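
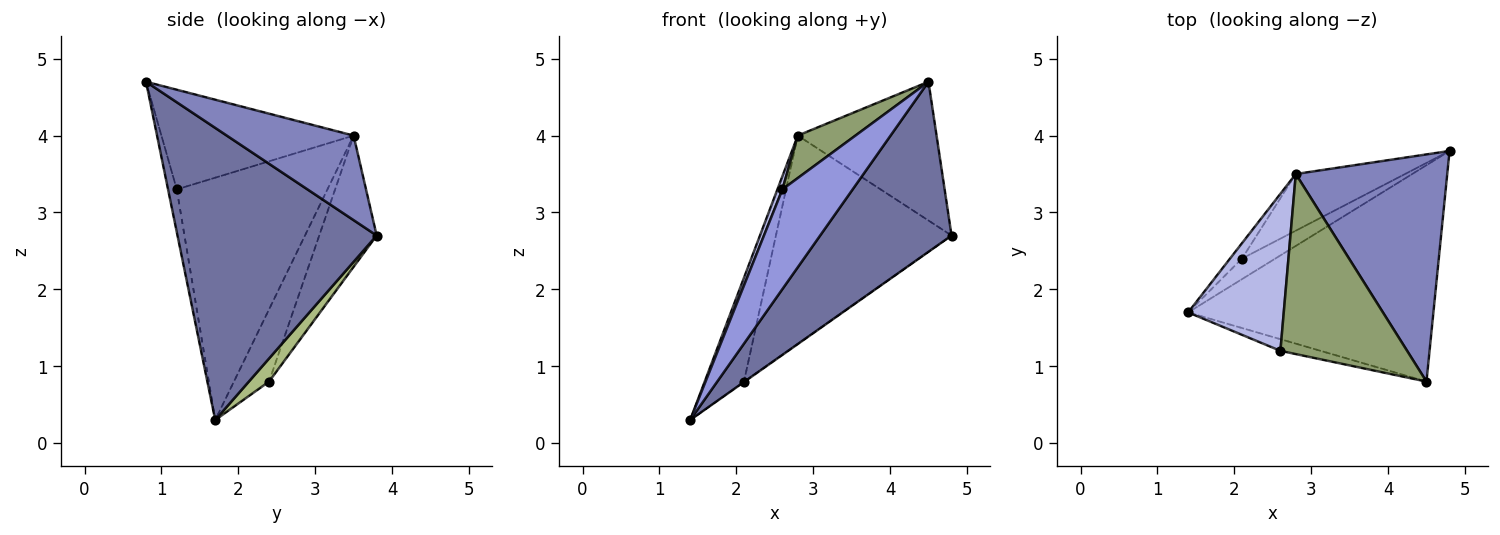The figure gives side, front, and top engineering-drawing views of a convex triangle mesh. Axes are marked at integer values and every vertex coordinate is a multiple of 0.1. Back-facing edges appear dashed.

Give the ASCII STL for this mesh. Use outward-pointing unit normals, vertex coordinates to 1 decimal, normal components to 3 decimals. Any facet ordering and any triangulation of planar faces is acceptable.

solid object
 facet normal 0.684 -0.451 -0.574
  outer loop
   vertex 4.5 0.8 4.7
   vertex 1.4 1.7 0.3
   vertex 4.8 3.8 2.7
  endloop
 endfacet
 facet normal 0.430 0.471 0.770
  outer loop
   vertex 2.8 3.5 4.0
   vertex 4.5 0.8 4.7
   vertex 4.8 3.8 2.7
  endloop
 endfacet
 facet normal -0.123 -0.986 -0.115
  outer loop
   vertex 2.6 1.2 3.3
   vertex 1.4 1.7 0.3
   vertex 4.5 0.8 4.7
  endloop
 endfacet
 facet normal -0.930 -0.031 0.367
  outer loop
   vertex 2.6 1.2 3.3
   vertex 2.8 3.5 4.0
   vertex 1.4 1.7 0.3
  endloop
 endfacet
 facet normal -0.608 -0.182 0.773
  outer loop
   vertex 2.6 1.2 3.3
   vertex 4.5 0.8 4.7
   vertex 2.8 3.5 4.0
  endloop
 endfacet
 facet normal 0.569 0.018 -0.822
  outer loop
   vertex 2.1 2.4 0.8
   vertex 4.8 3.8 2.7
   vertex 1.4 1.7 0.3
  endloop
 endfacet
 facet normal -0.663 0.741 -0.110
  outer loop
   vertex 2.1 2.4 0.8
   vertex 1.4 1.7 0.3
   vertex 2.8 3.5 4.0
  endloop
 endfacet
 facet normal -0.301 0.920 -0.251
  outer loop
   vertex 2.1 2.4 0.8
   vertex 2.8 3.5 4.0
   vertex 4.8 3.8 2.7
  endloop
 endfacet
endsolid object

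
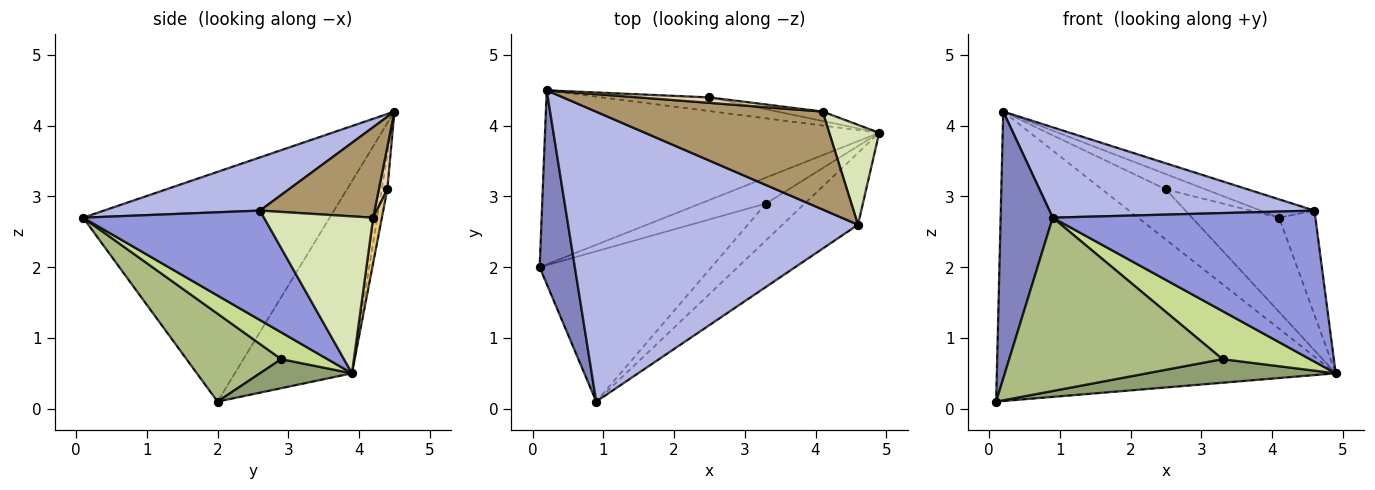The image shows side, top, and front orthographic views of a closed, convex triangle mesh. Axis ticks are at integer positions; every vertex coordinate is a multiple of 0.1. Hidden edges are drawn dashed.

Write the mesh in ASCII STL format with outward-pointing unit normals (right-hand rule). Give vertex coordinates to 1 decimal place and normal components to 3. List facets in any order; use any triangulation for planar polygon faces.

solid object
 facet normal -0.284 0.822 -0.494
  outer loop
   vertex 0.2 4.5 4.2
   vertex 4.9 3.9 0.5
   vertex 0.1 2.0 0.1
  endloop
 endfacet
 facet normal -0.968 -0.204 0.148
  outer loop
   vertex 0.9 0.1 2.7
   vertex 0.2 4.5 4.2
   vertex 0.1 2.0 0.1
  endloop
 endfacet
 facet normal 0.528 -0.767 -0.365
  outer loop
   vertex 4.6 2.6 2.8
   vertex 0.9 0.1 2.7
   vertex 4.9 3.9 0.5
  endloop
 endfacet
 facet normal 0.173 -0.293 0.940
  outer loop
   vertex 4.6 2.6 2.8
   vertex 0.2 4.5 4.2
   vertex 0.9 0.1 2.7
  endloop
 endfacet
 facet normal 0.312 -0.639 -0.703
  outer loop
   vertex 3.3 2.9 0.7
   vertex 0.1 2.0 0.1
   vertex 4.9 3.9 0.5
  endloop
 endfacet
 facet normal 0.318 -0.716 -0.621
  outer loop
   vertex 3.3 2.9 0.7
   vertex 0.9 0.1 2.7
   vertex 0.1 2.0 0.1
  endloop
 endfacet
 facet normal 0.388 -0.732 -0.560
  outer loop
   vertex 3.3 2.9 0.7
   vertex 4.9 3.9 0.5
   vertex 0.9 0.1 2.7
  endloop
 endfacet
 facet normal 0.908 0.302 0.289
  outer loop
   vertex 4.1 4.2 2.7
   vertex 4.6 2.6 2.8
   vertex 4.9 3.9 0.5
  endloop
 endfacet
 facet normal 0.365 0.171 0.915
  outer loop
   vertex 4.1 4.2 2.7
   vertex 0.2 4.5 4.2
   vertex 4.6 2.6 2.8
  endloop
 endfacet
 facet normal -0.083 0.961 -0.262
  outer loop
   vertex 2.5 4.4 3.1
   vertex 4.9 3.9 0.5
   vertex 0.2 4.5 4.2
  endloop
 endfacet
 facet normal 0.099 0.990 -0.099
  outer loop
   vertex 2.5 4.4 3.1
   vertex 4.1 4.2 2.7
   vertex 4.9 3.9 0.5
  endloop
 endfacet
 facet normal 0.198 0.923 0.330
  outer loop
   vertex 2.5 4.4 3.1
   vertex 0.2 4.5 4.2
   vertex 4.1 4.2 2.7
  endloop
 endfacet
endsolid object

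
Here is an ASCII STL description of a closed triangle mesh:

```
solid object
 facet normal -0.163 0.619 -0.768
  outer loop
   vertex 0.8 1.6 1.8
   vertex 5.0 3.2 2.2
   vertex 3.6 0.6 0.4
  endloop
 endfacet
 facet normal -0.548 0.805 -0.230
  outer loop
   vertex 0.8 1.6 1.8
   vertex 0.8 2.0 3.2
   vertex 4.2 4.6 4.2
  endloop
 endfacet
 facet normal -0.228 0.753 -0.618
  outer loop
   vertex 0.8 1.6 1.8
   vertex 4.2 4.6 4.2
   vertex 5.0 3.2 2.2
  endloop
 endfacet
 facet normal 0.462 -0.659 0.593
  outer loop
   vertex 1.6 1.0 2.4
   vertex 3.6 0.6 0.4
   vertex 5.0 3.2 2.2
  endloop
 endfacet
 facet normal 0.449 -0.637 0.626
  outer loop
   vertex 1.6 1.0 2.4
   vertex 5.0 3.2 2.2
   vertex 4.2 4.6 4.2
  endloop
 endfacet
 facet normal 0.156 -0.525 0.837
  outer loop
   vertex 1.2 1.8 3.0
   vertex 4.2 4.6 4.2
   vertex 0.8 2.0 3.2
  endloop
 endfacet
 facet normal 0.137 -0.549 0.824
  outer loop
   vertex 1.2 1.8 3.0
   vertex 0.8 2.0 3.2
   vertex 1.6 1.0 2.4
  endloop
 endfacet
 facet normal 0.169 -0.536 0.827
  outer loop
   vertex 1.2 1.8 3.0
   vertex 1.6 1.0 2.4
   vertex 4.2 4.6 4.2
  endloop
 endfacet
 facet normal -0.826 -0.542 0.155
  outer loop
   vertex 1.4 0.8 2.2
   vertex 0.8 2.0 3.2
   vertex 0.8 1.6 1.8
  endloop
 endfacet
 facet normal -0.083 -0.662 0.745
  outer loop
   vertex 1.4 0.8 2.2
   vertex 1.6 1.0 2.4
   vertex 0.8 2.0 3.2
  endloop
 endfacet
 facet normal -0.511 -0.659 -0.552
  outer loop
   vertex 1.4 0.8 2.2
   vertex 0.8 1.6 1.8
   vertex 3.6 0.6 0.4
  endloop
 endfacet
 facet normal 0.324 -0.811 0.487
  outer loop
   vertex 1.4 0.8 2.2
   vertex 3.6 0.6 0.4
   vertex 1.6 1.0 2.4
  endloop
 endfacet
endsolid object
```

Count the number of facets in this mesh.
12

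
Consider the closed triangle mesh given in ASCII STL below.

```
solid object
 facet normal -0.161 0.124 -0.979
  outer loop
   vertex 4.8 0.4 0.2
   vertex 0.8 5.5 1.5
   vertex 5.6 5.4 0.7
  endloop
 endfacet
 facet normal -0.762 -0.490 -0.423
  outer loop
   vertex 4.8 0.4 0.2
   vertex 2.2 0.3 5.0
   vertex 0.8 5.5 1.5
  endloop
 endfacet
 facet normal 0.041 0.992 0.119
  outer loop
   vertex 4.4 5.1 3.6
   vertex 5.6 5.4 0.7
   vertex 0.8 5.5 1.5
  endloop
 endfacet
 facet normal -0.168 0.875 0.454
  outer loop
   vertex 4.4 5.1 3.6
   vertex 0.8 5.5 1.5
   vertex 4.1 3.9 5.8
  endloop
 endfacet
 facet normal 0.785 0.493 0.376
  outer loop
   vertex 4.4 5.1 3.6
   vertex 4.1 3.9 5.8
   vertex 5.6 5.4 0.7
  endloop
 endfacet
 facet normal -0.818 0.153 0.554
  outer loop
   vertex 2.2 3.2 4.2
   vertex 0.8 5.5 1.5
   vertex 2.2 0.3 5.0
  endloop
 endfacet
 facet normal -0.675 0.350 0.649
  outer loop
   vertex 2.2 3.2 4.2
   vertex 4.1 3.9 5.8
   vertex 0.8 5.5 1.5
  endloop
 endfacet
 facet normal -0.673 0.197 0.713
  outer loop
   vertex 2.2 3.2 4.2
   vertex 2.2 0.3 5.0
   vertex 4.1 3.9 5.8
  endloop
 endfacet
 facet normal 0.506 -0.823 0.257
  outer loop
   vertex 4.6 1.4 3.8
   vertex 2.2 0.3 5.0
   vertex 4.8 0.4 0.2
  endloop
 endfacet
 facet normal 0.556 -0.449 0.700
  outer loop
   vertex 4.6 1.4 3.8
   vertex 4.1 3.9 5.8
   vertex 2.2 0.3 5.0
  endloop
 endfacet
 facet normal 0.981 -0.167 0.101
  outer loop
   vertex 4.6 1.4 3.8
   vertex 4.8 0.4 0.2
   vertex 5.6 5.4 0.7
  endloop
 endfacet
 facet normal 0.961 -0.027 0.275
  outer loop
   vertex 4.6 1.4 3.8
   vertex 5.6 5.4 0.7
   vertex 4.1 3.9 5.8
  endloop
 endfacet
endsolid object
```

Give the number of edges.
18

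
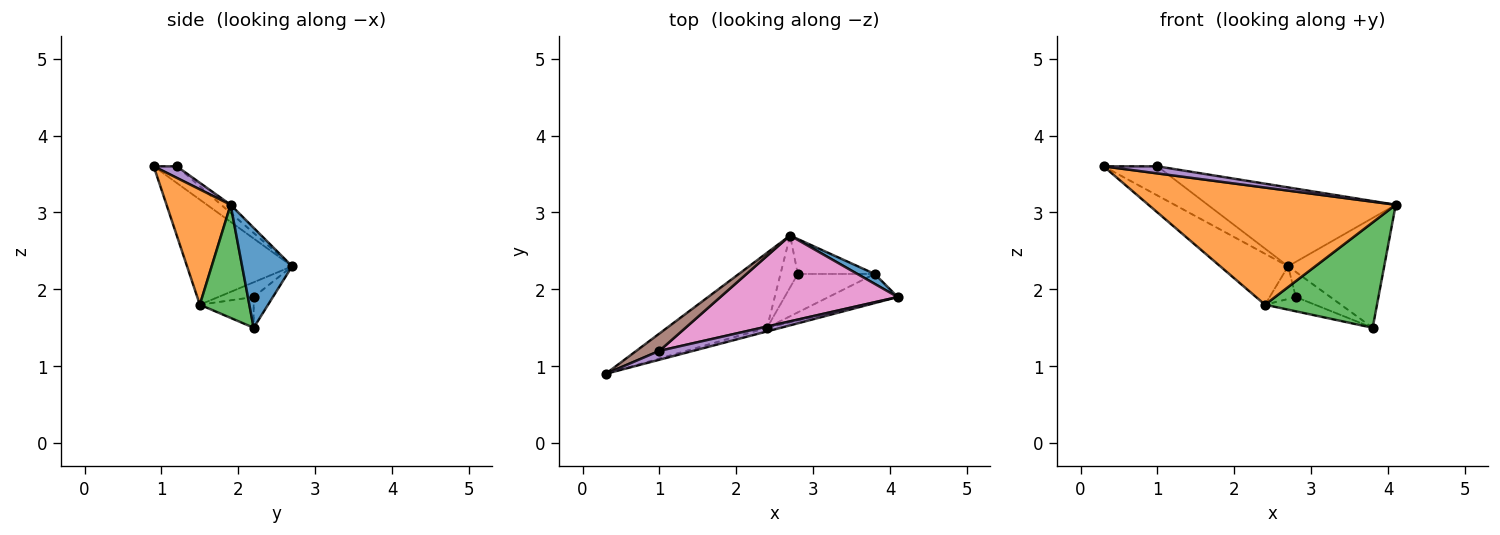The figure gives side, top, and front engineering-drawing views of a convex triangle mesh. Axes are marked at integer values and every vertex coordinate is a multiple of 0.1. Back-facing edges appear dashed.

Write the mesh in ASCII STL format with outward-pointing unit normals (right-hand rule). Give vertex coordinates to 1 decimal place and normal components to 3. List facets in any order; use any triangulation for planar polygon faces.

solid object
 facet normal 0.460 0.884 0.080
  outer loop
   vertex 3.8 2.2 1.5
   vertex 2.7 2.7 2.3
   vertex 4.1 1.9 3.1
  endloop
 endfacet
 facet normal 0.251 -0.968 -0.030
  outer loop
   vertex 2.4 1.5 1.8
   vertex 4.1 1.9 3.1
   vertex 0.3 0.9 3.6
  endloop
 endfacet
 facet normal 0.392 -0.888 -0.240
  outer loop
   vertex 2.4 1.5 1.8
   vertex 3.8 2.2 1.5
   vertex 4.1 1.9 3.1
  endloop
 endfacet
 facet normal -0.656 0.424 -0.624
  outer loop
   vertex 2.4 1.5 1.8
   vertex 0.3 0.9 3.6
   vertex 2.7 2.7 2.3
  endloop
 endfacet
 facet normal 0.258 -0.601 0.756
  outer loop
   vertex 1.0 1.2 3.6
   vertex 0.3 0.9 3.6
   vertex 4.1 1.9 3.1
  endloop
 endfacet
 facet normal -0.346 0.807 0.479
  outer loop
   vertex 1.0 1.2 3.6
   vertex 2.7 2.7 2.3
   vertex 0.3 0.9 3.6
  endloop
 endfacet
 facet normal -0.034 0.676 0.736
  outer loop
   vertex 1.0 1.2 3.6
   vertex 4.1 1.9 3.1
   vertex 2.7 2.7 2.3
  endloop
 endfacet
 facet normal -0.309 0.556 -0.772
  outer loop
   vertex 2.8 2.2 1.9
   vertex 2.7 2.7 2.3
   vertex 3.8 2.2 1.5
  endloop
 endfacet
 facet normal -0.585 0.432 -0.686
  outer loop
   vertex 2.8 2.2 1.9
   vertex 2.4 1.5 1.8
   vertex 2.7 2.7 2.3
  endloop
 endfacet
 facet normal -0.351 0.326 -0.878
  outer loop
   vertex 2.8 2.2 1.9
   vertex 3.8 2.2 1.5
   vertex 2.4 1.5 1.8
  endloop
 endfacet
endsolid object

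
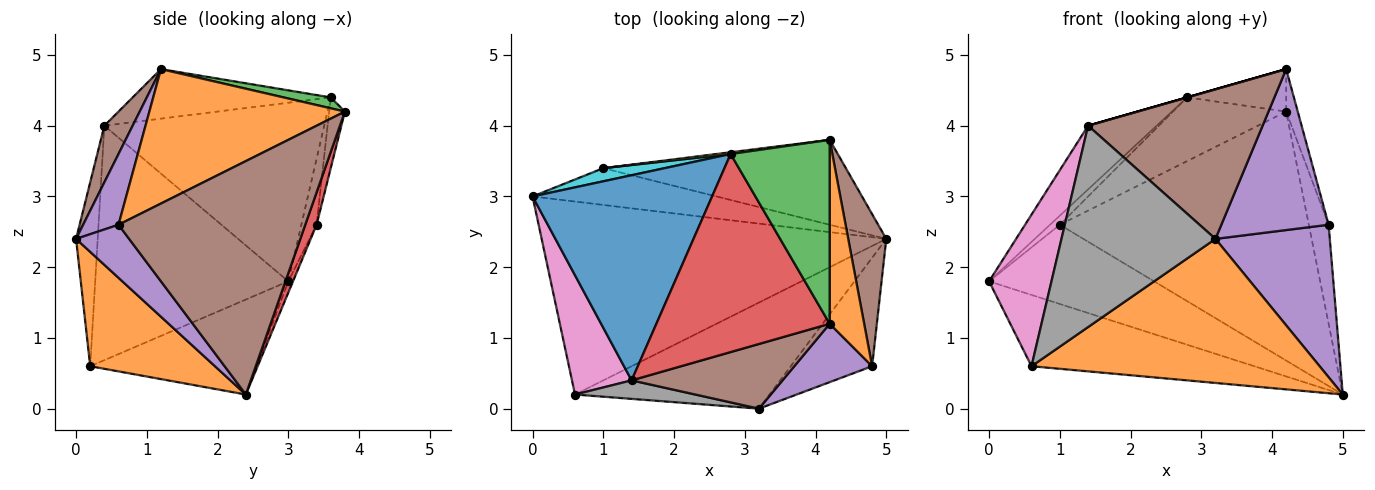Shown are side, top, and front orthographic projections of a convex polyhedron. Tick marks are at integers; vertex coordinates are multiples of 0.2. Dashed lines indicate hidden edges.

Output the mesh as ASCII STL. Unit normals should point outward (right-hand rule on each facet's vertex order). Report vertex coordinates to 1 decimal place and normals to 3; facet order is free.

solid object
 facet normal -0.250 0.336 -0.908
  outer loop
   vertex 0.6 0.2 0.6
   vertex 0.0 3.0 1.8
   vertex 5.0 2.4 0.2
  endloop
 endfacet
 facet normal 0.329 -0.760 -0.560
  outer loop
   vertex 0.6 0.2 0.6
   vertex 5.0 2.4 0.2
   vertex 3.2 0.0 2.4
  endloop
 endfacet
 facet normal -0.026 0.907 -0.421
  outer loop
   vertex 1.0 3.4 2.6
   vertex 5.0 2.4 0.2
   vertex 0.0 3.0 1.8
  endloop
 endfacet
 facet normal 0.043 0.946 -0.322
  outer loop
   vertex 1.0 3.4 2.6
   vertex 4.2 3.8 4.2
   vertex 5.0 2.4 0.2
  endloop
 endfacet
 facet normal 0.354 -0.762 -0.542
  outer loop
   vertex 4.8 0.6 2.6
   vertex 3.2 0.0 2.4
   vertex 5.0 2.4 0.2
  endloop
 endfacet
 facet normal 0.982 0.104 0.160
  outer loop
   vertex 4.8 0.6 2.6
   vertex 5.0 2.4 0.2
   vertex 4.2 3.8 4.2
  endloop
 endfacet
 facet normal -0.925 -0.299 0.235
  outer loop
   vertex 1.4 0.4 4.0
   vertex 0.0 3.0 1.8
   vertex 0.6 0.2 0.6
  endloop
 endfacet
 facet normal -0.139 -0.986 0.091
  outer loop
   vertex 1.4 0.4 4.0
   vertex 0.6 0.2 0.6
   vertex 3.2 0.0 2.4
  endloop
 endfacet
 facet normal -0.138 0.990 0.028
  outer loop
   vertex 2.8 3.6 4.4
   vertex 4.2 3.8 4.2
   vertex 1.0 3.4 2.6
  endloop
 endfacet
 facet normal -0.663 0.426 0.616
  outer loop
   vertex 2.8 3.6 4.4
   vertex 1.0 3.4 2.6
   vertex 0.0 3.0 1.8
  endloop
 endfacet
 facet normal -0.689 0.215 0.692
  outer loop
   vertex 2.8 3.6 4.4
   vertex 0.0 3.0 1.8
   vertex 1.4 0.4 4.0
  endloop
 endfacet
 facet normal 0.967 0.057 0.248
  outer loop
   vertex 4.2 1.2 4.8
   vertex 4.8 0.6 2.6
   vertex 4.2 3.8 4.2
  endloop
 endfacet
 facet normal 0.106 0.224 0.969
  outer loop
   vertex 4.2 1.2 4.8
   vertex 4.2 3.8 4.2
   vertex 2.8 3.6 4.4
  endloop
 endfacet
 facet normal -0.275 0.000 0.962
  outer loop
   vertex 4.2 1.2 4.8
   vertex 2.8 3.6 4.4
   vertex 1.4 0.4 4.0
  endloop
 endfacet
 facet normal 0.296 -0.898 0.326
  outer loop
   vertex 4.2 1.2 4.8
   vertex 3.2 0.0 2.4
   vertex 4.8 0.6 2.6
  endloop
 endfacet
 facet normal 0.147 -0.908 0.393
  outer loop
   vertex 4.2 1.2 4.8
   vertex 1.4 0.4 4.0
   vertex 3.2 0.0 2.4
  endloop
 endfacet
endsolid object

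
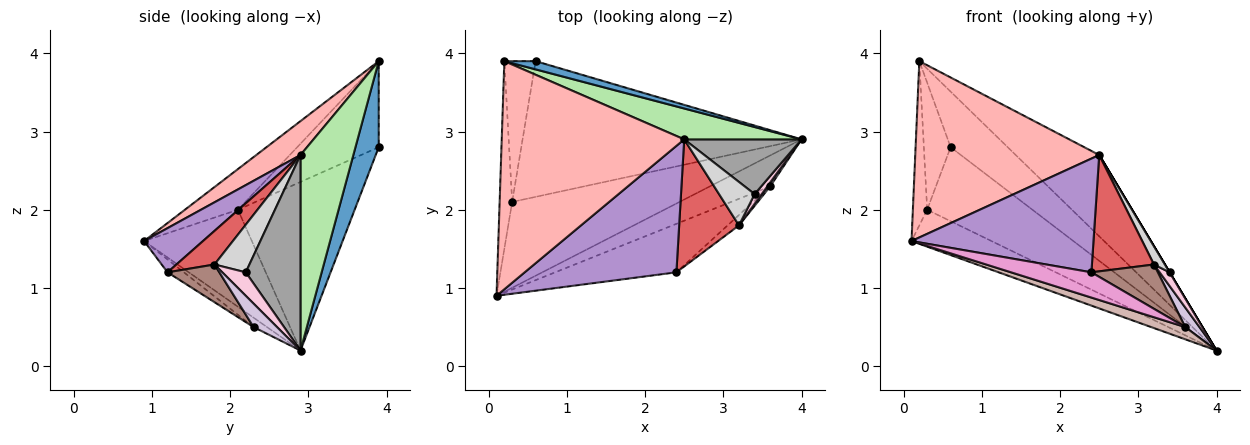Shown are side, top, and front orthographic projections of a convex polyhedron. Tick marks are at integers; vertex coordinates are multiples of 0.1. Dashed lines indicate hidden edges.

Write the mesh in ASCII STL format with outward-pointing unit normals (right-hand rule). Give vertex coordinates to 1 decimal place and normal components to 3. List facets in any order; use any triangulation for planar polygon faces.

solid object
 facet normal 0.374 0.917 0.136
  outer loop
   vertex 0.6 3.9 2.8
   vertex 0.2 3.9 3.9
   vertex 4.0 2.9 0.2
  endloop
 endfacet
 facet normal -0.470 0.349 -0.811
  outer loop
   vertex 0.3 2.1 2.0
   vertex 4.0 2.9 0.2
   vertex 0.1 0.9 1.6
  endloop
 endfacet
 facet normal -0.469 0.423 -0.776
  outer loop
   vertex 0.3 2.1 2.0
   vertex 0.6 3.9 2.8
   vertex 4.0 2.9 0.2
  endloop
 endfacet
 facet normal -0.926 0.249 -0.285
  outer loop
   vertex 0.3 2.1 2.0
   vertex 0.1 0.9 1.6
   vertex 0.2 3.9 3.9
  endloop
 endfacet
 facet normal -0.898 0.295 -0.327
  outer loop
   vertex 0.3 2.1 2.0
   vertex 0.2 3.9 3.9
   vertex 0.6 3.9 2.8
  endloop
 endfacet
 facet normal 0.509 0.805 0.306
  outer loop
   vertex 2.5 2.9 2.7
   vertex 4.0 2.9 0.2
   vertex 0.2 3.9 3.9
  endloop
 endfacet
 facet normal 0.383 -0.624 0.681
  outer loop
   vertex 2.5 2.9 2.7
   vertex 2.4 1.2 1.2
   vertex 3.2 1.8 1.3
  endloop
 endfacet
 facet normal 0.145 -0.605 0.783
  outer loop
   vertex 2.5 2.9 2.7
   vertex 0.2 3.9 3.9
   vertex 0.1 0.9 1.6
  endloop
 endfacet
 facet normal 0.212 -0.654 0.727
  outer loop
   vertex 2.5 2.9 2.7
   vertex 0.1 0.9 1.6
   vertex 2.4 1.2 1.2
  endloop
 endfacet
 facet normal 0.851 -0.516 0.103
  outer loop
   vertex 3.6 2.3 0.5
   vertex 4.0 2.9 0.2
   vertex 3.2 1.8 1.3
  endloop
 endfacet
 facet normal 0.604 -0.775 -0.182
  outer loop
   vertex 3.6 2.3 0.5
   vertex 3.2 1.8 1.3
   vertex 2.4 1.2 1.2
  endloop
 endfacet
 facet normal -0.143 -0.364 -0.920
  outer loop
   vertex 3.6 2.3 0.5
   vertex 0.1 0.9 1.6
   vertex 4.0 2.9 0.2
  endloop
 endfacet
 facet normal -0.094 -0.460 -0.883
  outer loop
   vertex 3.6 2.3 0.5
   vertex 2.4 1.2 1.2
   vertex 0.1 0.9 1.6
  endloop
 endfacet
 facet normal 0.887 -0.376 0.269
  outer loop
   vertex 3.4 2.2 1.2
   vertex 3.2 1.8 1.3
   vertex 4.0 2.9 0.2
  endloop
 endfacet
 facet normal 0.857 0.000 0.514
  outer loop
   vertex 3.4 2.2 1.2
   vertex 4.0 2.9 0.2
   vertex 2.5 2.9 2.7
  endloop
 endfacet
 facet normal 0.777 -0.244 0.580
  outer loop
   vertex 3.4 2.2 1.2
   vertex 2.5 2.9 2.7
   vertex 3.2 1.8 1.3
  endloop
 endfacet
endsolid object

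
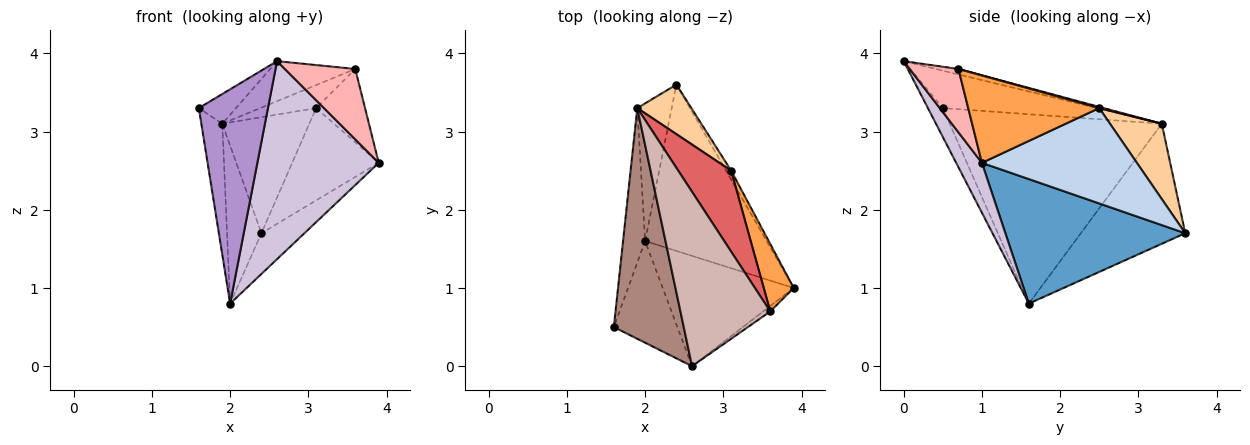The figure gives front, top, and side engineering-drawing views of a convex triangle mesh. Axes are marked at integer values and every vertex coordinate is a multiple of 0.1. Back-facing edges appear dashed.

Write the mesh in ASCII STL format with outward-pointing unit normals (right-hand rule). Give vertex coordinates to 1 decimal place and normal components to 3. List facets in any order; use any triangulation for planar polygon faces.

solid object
 facet normal 0.705 0.169 -0.688
  outer loop
   vertex 2.0 1.6 0.8
   vertex 2.4 3.6 1.7
   vertex 3.9 1.0 2.6
  endloop
 endfacet
 facet normal 0.872 0.487 -0.047
  outer loop
   vertex 3.1 2.5 3.3
   vertex 3.9 1.0 2.6
   vertex 2.4 3.6 1.7
  endloop
 endfacet
 facet normal 0.892 0.333 0.306
  outer loop
   vertex 3.6 0.7 3.8
   vertex 3.9 1.0 2.6
   vertex 3.1 2.5 3.3
  endloop
 endfacet
 facet normal 0.480 0.807 0.344
  outer loop
   vertex 1.9 3.3 3.1
   vertex 3.1 2.5 3.3
   vertex 2.4 3.6 1.7
  endloop
 endfacet
 facet normal -0.989 0.098 -0.115
  outer loop
   vertex 1.9 3.3 3.1
   vertex 2.0 1.6 0.8
   vertex 1.6 0.5 3.3
  endloop
 endfacet
 facet normal -0.917 0.302 -0.263
  outer loop
   vertex 1.9 3.3 3.1
   vertex 2.4 3.6 1.7
   vertex 2.0 1.6 0.8
  endloop
 endfacet
 facet normal 0.022 0.273 0.962
  outer loop
   vertex 1.9 3.3 3.1
   vertex 3.6 0.7 3.8
   vertex 3.1 2.5 3.3
  endloop
 endfacet
 facet normal 0.568 -0.821 -0.063
  outer loop
   vertex 2.6 0.0 3.9
   vertex 3.9 1.0 2.6
   vertex 3.6 0.7 3.8
  endloop
 endfacet
 facet normal -0.191 -0.887 -0.421
  outer loop
   vertex 2.6 0.0 3.9
   vertex 1.6 0.5 3.3
   vertex 2.0 1.6 0.8
  endloop
 endfacet
 facet normal 0.182 -0.859 -0.479
  outer loop
   vertex 2.6 0.0 3.9
   vertex 2.0 1.6 0.8
   vertex 3.9 1.0 2.6
  endloop
 endfacet
 facet normal -0.469 0.113 0.876
  outer loop
   vertex 2.6 0.0 3.9
   vertex 1.9 3.3 3.1
   vertex 1.6 0.5 3.3
  endloop
 endfacet
 facet normal -0.059 0.223 0.973
  outer loop
   vertex 2.6 0.0 3.9
   vertex 3.6 0.7 3.8
   vertex 1.9 3.3 3.1
  endloop
 endfacet
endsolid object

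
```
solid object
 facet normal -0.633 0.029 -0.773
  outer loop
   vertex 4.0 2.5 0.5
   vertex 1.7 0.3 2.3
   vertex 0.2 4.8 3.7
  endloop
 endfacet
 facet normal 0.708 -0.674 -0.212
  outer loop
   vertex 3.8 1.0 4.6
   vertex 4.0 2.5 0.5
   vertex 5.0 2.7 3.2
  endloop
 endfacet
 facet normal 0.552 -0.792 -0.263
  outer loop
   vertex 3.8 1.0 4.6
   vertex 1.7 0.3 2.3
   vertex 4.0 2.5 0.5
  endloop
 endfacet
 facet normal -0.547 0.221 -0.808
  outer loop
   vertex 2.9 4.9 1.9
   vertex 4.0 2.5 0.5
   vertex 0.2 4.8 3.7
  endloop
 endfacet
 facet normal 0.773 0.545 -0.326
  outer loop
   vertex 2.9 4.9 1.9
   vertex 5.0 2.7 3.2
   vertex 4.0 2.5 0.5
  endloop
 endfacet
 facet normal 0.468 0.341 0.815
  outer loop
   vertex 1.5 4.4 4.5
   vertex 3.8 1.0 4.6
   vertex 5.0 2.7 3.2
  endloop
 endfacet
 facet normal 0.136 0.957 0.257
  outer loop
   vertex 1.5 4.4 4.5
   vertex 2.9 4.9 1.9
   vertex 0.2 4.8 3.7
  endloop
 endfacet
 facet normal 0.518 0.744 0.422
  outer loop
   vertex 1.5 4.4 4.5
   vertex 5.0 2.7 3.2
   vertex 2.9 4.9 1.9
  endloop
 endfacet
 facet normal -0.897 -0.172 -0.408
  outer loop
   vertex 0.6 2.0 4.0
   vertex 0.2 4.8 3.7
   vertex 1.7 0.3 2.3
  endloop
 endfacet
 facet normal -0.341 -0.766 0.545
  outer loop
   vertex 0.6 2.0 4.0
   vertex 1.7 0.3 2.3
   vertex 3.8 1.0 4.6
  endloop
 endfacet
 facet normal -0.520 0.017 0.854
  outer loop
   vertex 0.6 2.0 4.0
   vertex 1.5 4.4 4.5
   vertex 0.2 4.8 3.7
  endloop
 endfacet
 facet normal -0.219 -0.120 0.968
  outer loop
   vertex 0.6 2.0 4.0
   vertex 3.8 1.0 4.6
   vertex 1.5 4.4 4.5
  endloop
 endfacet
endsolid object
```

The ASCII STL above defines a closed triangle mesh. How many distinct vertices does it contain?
8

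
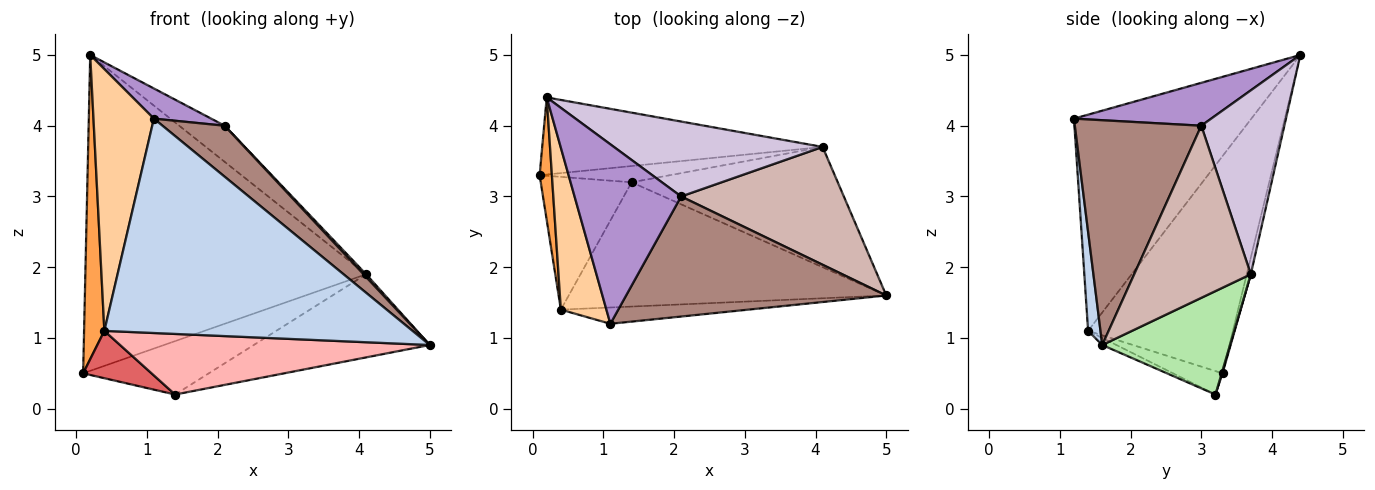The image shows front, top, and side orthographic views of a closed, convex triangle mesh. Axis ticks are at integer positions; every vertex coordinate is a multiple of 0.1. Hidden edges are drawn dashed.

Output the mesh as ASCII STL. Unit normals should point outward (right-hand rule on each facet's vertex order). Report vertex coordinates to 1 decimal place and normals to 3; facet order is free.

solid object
 facet normal -0.014 0.971 -0.237
  outer loop
   vertex 4.1 3.7 1.9
   vertex 0.1 3.3 0.5
   vertex 0.2 4.4 5.0
  endloop
 endfacet
 facet normal 0.040 -0.996 -0.076
  outer loop
   vertex 0.4 1.4 1.1
   vertex 5.0 1.6 0.9
   vertex 1.1 1.2 4.1
  endloop
 endfacet
 facet normal -0.989 -0.138 0.056
  outer loop
   vertex 0.4 1.4 1.1
   vertex 0.2 4.4 5.0
   vertex 0.1 3.3 0.5
  endloop
 endfacet
 facet normal -0.928 -0.316 0.196
  outer loop
   vertex 0.4 1.4 1.1
   vertex 1.1 1.2 4.1
   vertex 0.2 4.4 5.0
  endloop
 endfacet
 facet normal 0.006 0.957 -0.291
  outer loop
   vertex 1.4 3.2 0.2
   vertex 0.1 3.3 0.5
   vertex 4.1 3.7 1.9
  endloop
 endfacet
 facet normal 0.381 0.526 -0.760
  outer loop
   vertex 1.4 3.2 0.2
   vertex 4.1 3.7 1.9
   vertex 5.0 1.6 0.9
  endloop
 endfacet
 facet normal -0.236 -0.326 -0.915
  outer loop
   vertex 1.4 3.2 0.2
   vertex 0.4 1.4 1.1
   vertex 0.1 3.3 0.5
  endloop
 endfacet
 facet normal -0.020 -0.438 -0.899
  outer loop
   vertex 1.4 3.2 0.2
   vertex 5.0 1.6 0.9
   vertex 0.4 1.4 1.1
  endloop
 endfacet
 facet normal 0.369 -0.154 0.917
  outer loop
   vertex 2.1 3.0 4.0
   vertex 0.2 4.4 5.0
   vertex 1.1 1.2 4.1
  endloop
 endfacet
 facet normal 0.622 0.340 0.706
  outer loop
   vertex 2.1 3.0 4.0
   vertex 4.1 3.7 1.9
   vertex 0.2 4.4 5.0
  endloop
 endfacet
 facet normal 0.622 -0.306 0.720
  outer loop
   vertex 2.1 3.0 4.0
   vertex 1.1 1.2 4.1
   vertex 5.0 1.6 0.9
  endloop
 endfacet
 facet normal 0.727 -0.016 0.687
  outer loop
   vertex 2.1 3.0 4.0
   vertex 5.0 1.6 0.9
   vertex 4.1 3.7 1.9
  endloop
 endfacet
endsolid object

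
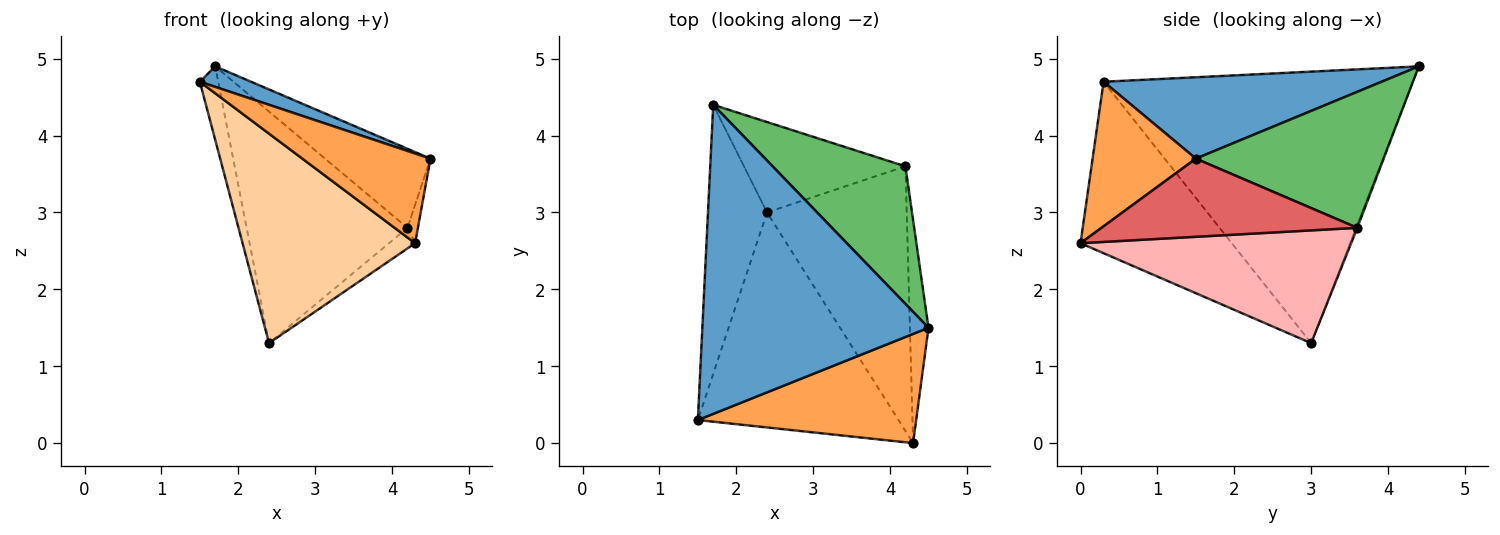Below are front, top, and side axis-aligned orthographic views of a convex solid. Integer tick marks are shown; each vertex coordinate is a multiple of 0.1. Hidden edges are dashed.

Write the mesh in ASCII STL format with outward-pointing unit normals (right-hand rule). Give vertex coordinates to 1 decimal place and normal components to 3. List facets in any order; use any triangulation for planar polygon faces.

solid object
 facet normal 0.338 -0.062 0.939
  outer loop
   vertex 1.7 4.4 4.9
   vertex 1.5 0.3 4.7
   vertex 4.5 1.5 3.7
  endloop
 endfacet
 facet normal -0.976 0.058 -0.212
  outer loop
   vertex 2.4 3.0 1.3
   vertex 1.5 0.3 4.7
   vertex 1.7 4.4 4.9
  endloop
 endfacet
 facet normal 0.455 -0.565 0.688
  outer loop
   vertex 4.3 0.0 2.6
   vertex 4.5 1.5 3.7
   vertex 1.5 0.3 4.7
  endloop
 endfacet
 facet normal -0.522 -0.595 -0.611
  outer loop
   vertex 4.3 0.0 2.6
   vertex 1.5 0.3 4.7
   vertex 2.4 3.0 1.3
  endloop
 endfacet
 facet normal 0.664 0.373 0.648
  outer loop
   vertex 4.2 3.6 2.8
   vertex 1.7 4.4 4.9
   vertex 4.5 1.5 3.7
  endloop
 endfacet
 facet normal -0.007 0.931 -0.364
  outer loop
   vertex 4.2 3.6 2.8
   vertex 2.4 3.0 1.3
   vertex 1.7 4.4 4.9
  endloop
 endfacet
 facet normal 0.972 0.040 -0.231
  outer loop
   vertex 4.2 3.6 2.8
   vertex 4.5 1.5 3.7
   vertex 4.3 0.0 2.6
  endloop
 endfacet
 facet normal 0.627 0.061 -0.777
  outer loop
   vertex 4.2 3.6 2.8
   vertex 4.3 0.0 2.6
   vertex 2.4 3.0 1.3
  endloop
 endfacet
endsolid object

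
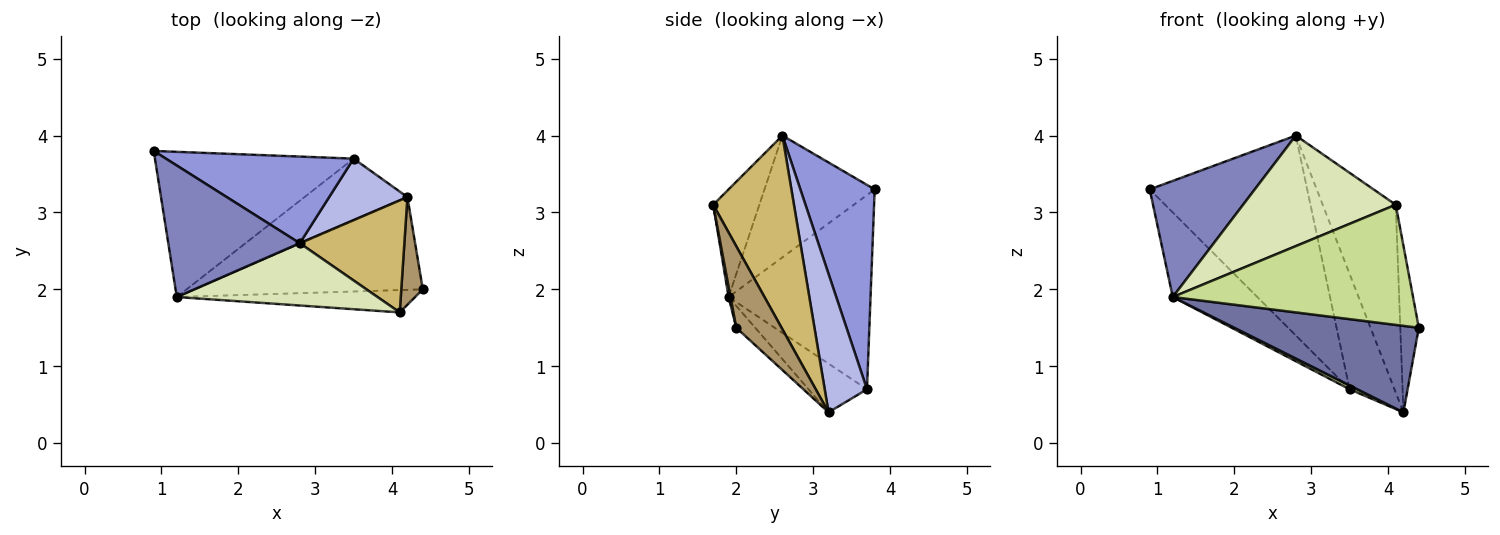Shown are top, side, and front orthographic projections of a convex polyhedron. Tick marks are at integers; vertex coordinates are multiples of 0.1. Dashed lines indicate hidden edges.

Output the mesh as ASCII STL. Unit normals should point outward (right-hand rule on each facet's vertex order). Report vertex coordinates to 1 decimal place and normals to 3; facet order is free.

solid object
 facet normal -0.070 -0.680 -0.730
  outer loop
   vertex 1.2 1.9 1.9
   vertex 4.2 3.2 0.4
   vertex 4.4 2.0 1.5
  endloop
 endfacet
 facet normal -0.570 -0.544 0.616
  outer loop
   vertex 1.2 1.9 1.9
   vertex 2.8 2.6 4.0
   vertex 0.9 3.8 3.3
  endloop
 endfacet
 facet normal 0.397 0.842 0.365
  outer loop
   vertex 3.5 3.7 0.7
   vertex 0.9 3.8 3.3
   vertex 2.8 2.6 4.0
  endloop
 endfacet
 facet normal 0.640 0.678 0.362
  outer loop
   vertex 3.5 3.7 0.7
   vertex 2.8 2.6 4.0
   vertex 4.2 3.2 0.4
  endloop
 endfacet
 facet normal -0.645 0.384 -0.660
  outer loop
   vertex 3.5 3.7 0.7
   vertex 1.2 1.9 1.9
   vertex 0.9 3.8 3.3
  endloop
 endfacet
 facet normal -0.427 -0.056 -0.903
  outer loop
   vertex 3.5 3.7 0.7
   vertex 4.2 3.2 0.4
   vertex 1.2 1.9 1.9
  endloop
 endfacet
 facet normal 0.008 -0.983 -0.183
  outer loop
   vertex 4.1 1.7 3.1
   vertex 1.2 1.9 1.9
   vertex 4.4 2.0 1.5
  endloop
 endfacet
 facet normal -0.255 -0.842 0.475
  outer loop
   vertex 4.1 1.7 3.1
   vertex 2.8 2.6 4.0
   vertex 1.2 1.9 1.9
  endloop
 endfacet
 facet normal 0.899 0.368 0.238
  outer loop
   vertex 4.1 1.7 3.1
   vertex 4.4 2.0 1.5
   vertex 4.2 3.2 0.4
  endloop
 endfacet
 facet normal 0.688 0.623 0.372
  outer loop
   vertex 4.1 1.7 3.1
   vertex 4.2 3.2 0.4
   vertex 2.8 2.6 4.0
  endloop
 endfacet
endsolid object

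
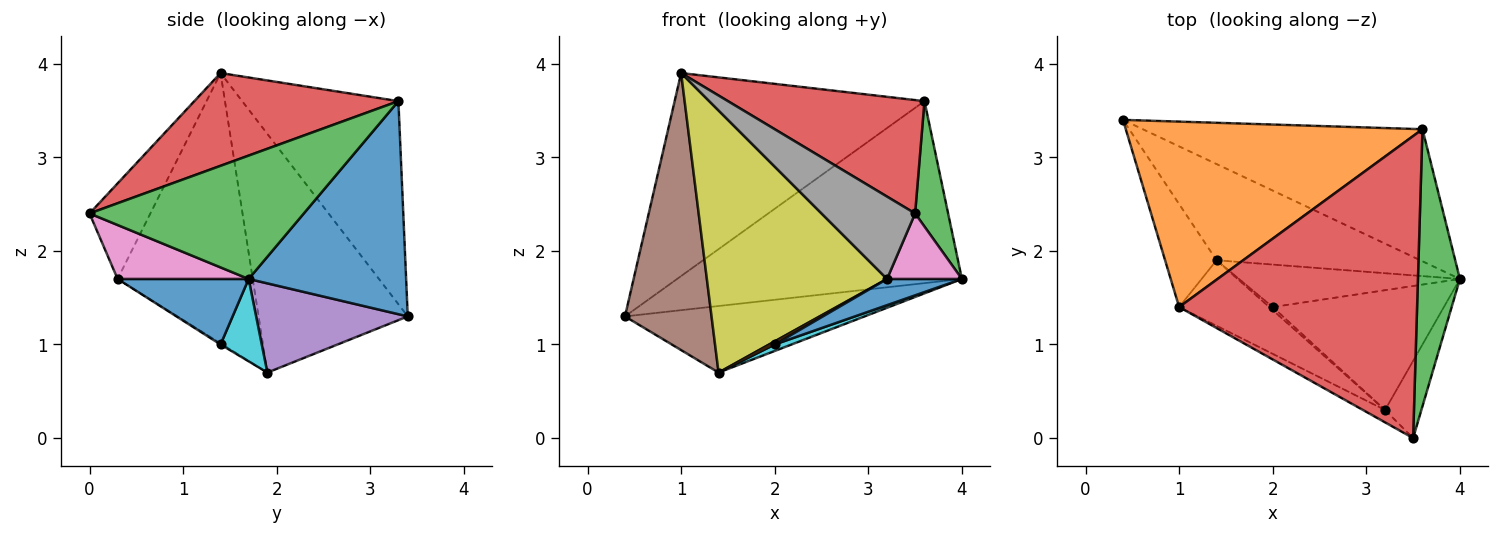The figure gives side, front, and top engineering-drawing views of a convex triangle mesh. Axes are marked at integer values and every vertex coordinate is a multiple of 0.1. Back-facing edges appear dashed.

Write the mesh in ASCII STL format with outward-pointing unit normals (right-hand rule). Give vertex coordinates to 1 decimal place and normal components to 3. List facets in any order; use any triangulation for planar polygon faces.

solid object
 facet normal 0.408 0.739 -0.536
  outer loop
   vertex 3.6 3.3 3.6
   vertex 4.0 1.7 1.7
   vertex 0.4 3.4 1.3
  endloop
 endfacet
 facet normal -0.419 0.670 0.612
  outer loop
   vertex 3.6 3.3 3.6
   vertex 0.4 3.4 1.3
   vertex 1.0 1.4 3.9
  endloop
 endfacet
 facet normal 0.937 -0.144 0.319
  outer loop
   vertex 3.6 3.3 3.6
   vertex 3.5 0.0 2.4
   vertex 4.0 1.7 1.7
  endloop
 endfacet
 facet normal 0.343 -0.330 0.879
  outer loop
   vertex 3.6 3.3 3.6
   vertex 1.0 1.4 3.9
   vertex 3.5 0.0 2.4
  endloop
 endfacet
 facet normal 0.339 0.535 -0.774
  outer loop
   vertex 1.4 1.9 0.7
   vertex 0.4 3.4 1.3
   vertex 4.0 1.7 1.7
  endloop
 endfacet
 facet normal -0.850 -0.493 -0.183
  outer loop
   vertex 1.4 1.9 0.7
   vertex 1.0 1.4 3.9
   vertex 0.4 3.4 1.3
  endloop
 endfacet
 facet normal 0.750 -0.428 -0.505
  outer loop
   vertex 3.2 0.3 1.7
   vertex 4.0 1.7 1.7
   vertex 3.5 0.0 2.4
  endloop
 endfacet
 facet normal -0.541 -0.832 -0.125
  outer loop
   vertex 3.2 0.3 1.7
   vertex 3.5 0.0 2.4
   vertex 1.0 1.4 3.9
  endloop
 endfacet
 facet normal -0.588 -0.784 -0.196
  outer loop
   vertex 3.2 0.3 1.7
   vertex 1.0 1.4 3.9
   vertex 1.4 1.9 0.7
  endloop
 endfacet
 facet normal 0.346 -0.141 -0.928
  outer loop
   vertex 2.0 1.4 1.0
   vertex 1.4 1.9 0.7
   vertex 4.0 1.7 1.7
  endloop
 endfacet
 facet normal 0.350 -0.200 -0.915
  outer loop
   vertex 2.0 1.4 1.0
   vertex 4.0 1.7 1.7
   vertex 3.2 0.3 1.7
  endloop
 endfacet
 facet normal -0.229 -0.688 -0.688
  outer loop
   vertex 2.0 1.4 1.0
   vertex 3.2 0.3 1.7
   vertex 1.4 1.9 0.7
  endloop
 endfacet
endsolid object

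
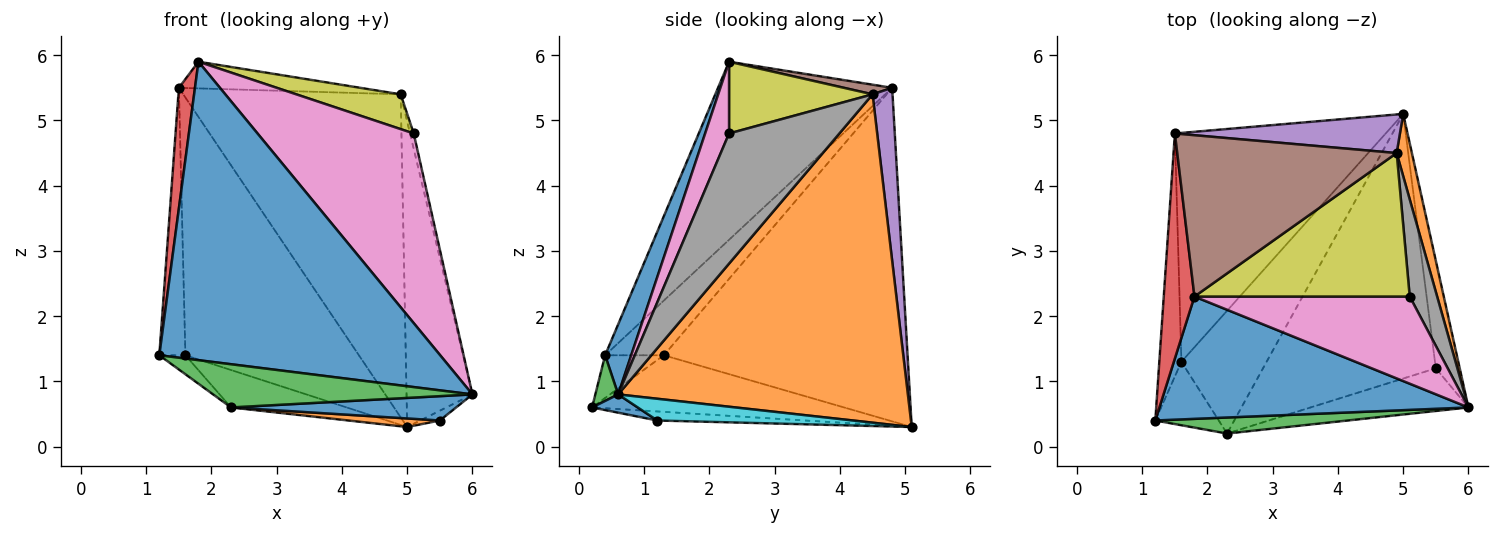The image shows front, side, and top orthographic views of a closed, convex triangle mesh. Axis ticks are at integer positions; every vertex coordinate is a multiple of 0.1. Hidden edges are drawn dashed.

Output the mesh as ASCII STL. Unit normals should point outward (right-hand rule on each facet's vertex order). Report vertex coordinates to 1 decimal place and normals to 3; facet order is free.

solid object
 facet normal 0.086 -0.922 0.378
  outer loop
   vertex 1.8 2.3 5.9
   vertex 1.2 0.4 1.4
   vertex 6.0 0.6 0.8
  endloop
 endfacet
 facet normal 0.974 0.221 0.045
  outer loop
   vertex 4.9 4.5 5.4
   vertex 6.0 0.6 0.8
   vertex 5.0 5.1 0.3
  endloop
 endfacet
 facet normal 0.082 -0.934 0.347
  outer loop
   vertex 2.3 0.2 0.6
   vertex 6.0 0.6 0.8
   vertex 1.2 0.4 1.4
  endloop
 endfacet
 facet normal -0.981 -0.091 0.169
  outer loop
   vertex 1.5 4.8 5.5
   vertex 1.2 0.4 1.4
   vertex 1.8 2.3 5.9
  endloop
 endfacet
 facet normal 0.091 0.989 0.118
  outer loop
   vertex 1.5 4.8 5.5
   vertex 4.9 4.5 5.4
   vertex 5.0 5.1 0.3
  endloop
 endfacet
 facet normal 0.043 0.163 0.986
  outer loop
   vertex 1.5 4.8 5.5
   vertex 1.8 2.3 5.9
   vertex 4.9 4.5 5.4
  endloop
 endfacet
 facet normal 0.138 -0.900 0.414
  outer loop
   vertex 5.1 2.3 4.8
   vertex 1.8 2.3 5.9
   vertex 6.0 0.6 0.8
  endloop
 endfacet
 facet normal 0.978 0.033 0.206
  outer loop
   vertex 5.1 2.3 4.8
   vertex 6.0 0.6 0.8
   vertex 4.9 4.5 5.4
  endloop
 endfacet
 facet normal 0.308 -0.224 0.925
  outer loop
   vertex 5.1 2.3 4.8
   vertex 4.9 4.5 5.4
   vertex 1.8 2.3 5.9
  endloop
 endfacet
 facet normal 0.671 0.067 -0.738
  outer loop
   vertex 5.5 1.2 0.4
   vertex 5.0 5.1 0.3
   vertex 6.0 0.6 0.8
  endloop
 endfacet
 facet normal 0.100 -0.493 -0.864
  outer loop
   vertex 5.5 1.2 0.4
   vertex 6.0 0.6 0.8
   vertex 2.3 0.2 0.6
  endloop
 endfacet
 facet normal -0.052 -0.032 -0.998
  outer loop
   vertex 5.5 1.2 0.4
   vertex 2.3 0.2 0.6
   vertex 5.0 5.1 0.3
  endloop
 endfacet
 facet normal -0.857 0.381 -0.346
  outer loop
   vertex 1.6 1.3 1.4
   vertex 1.2 0.4 1.4
   vertex 1.5 4.8 5.5
  endloop
 endfacet
 facet normal -0.724 0.516 -0.458
  outer loop
   vertex 1.6 1.3 1.4
   vertex 1.5 4.8 5.5
   vertex 5.0 5.1 0.3
  endloop
 endfacet
 facet normal -0.542 0.241 -0.805
  outer loop
   vertex 1.6 1.3 1.4
   vertex 2.3 0.2 0.6
   vertex 1.2 0.4 1.4
  endloop
 endfacet
 facet normal -0.536 0.246 -0.807
  outer loop
   vertex 1.6 1.3 1.4
   vertex 5.0 5.1 0.3
   vertex 2.3 0.2 0.6
  endloop
 endfacet
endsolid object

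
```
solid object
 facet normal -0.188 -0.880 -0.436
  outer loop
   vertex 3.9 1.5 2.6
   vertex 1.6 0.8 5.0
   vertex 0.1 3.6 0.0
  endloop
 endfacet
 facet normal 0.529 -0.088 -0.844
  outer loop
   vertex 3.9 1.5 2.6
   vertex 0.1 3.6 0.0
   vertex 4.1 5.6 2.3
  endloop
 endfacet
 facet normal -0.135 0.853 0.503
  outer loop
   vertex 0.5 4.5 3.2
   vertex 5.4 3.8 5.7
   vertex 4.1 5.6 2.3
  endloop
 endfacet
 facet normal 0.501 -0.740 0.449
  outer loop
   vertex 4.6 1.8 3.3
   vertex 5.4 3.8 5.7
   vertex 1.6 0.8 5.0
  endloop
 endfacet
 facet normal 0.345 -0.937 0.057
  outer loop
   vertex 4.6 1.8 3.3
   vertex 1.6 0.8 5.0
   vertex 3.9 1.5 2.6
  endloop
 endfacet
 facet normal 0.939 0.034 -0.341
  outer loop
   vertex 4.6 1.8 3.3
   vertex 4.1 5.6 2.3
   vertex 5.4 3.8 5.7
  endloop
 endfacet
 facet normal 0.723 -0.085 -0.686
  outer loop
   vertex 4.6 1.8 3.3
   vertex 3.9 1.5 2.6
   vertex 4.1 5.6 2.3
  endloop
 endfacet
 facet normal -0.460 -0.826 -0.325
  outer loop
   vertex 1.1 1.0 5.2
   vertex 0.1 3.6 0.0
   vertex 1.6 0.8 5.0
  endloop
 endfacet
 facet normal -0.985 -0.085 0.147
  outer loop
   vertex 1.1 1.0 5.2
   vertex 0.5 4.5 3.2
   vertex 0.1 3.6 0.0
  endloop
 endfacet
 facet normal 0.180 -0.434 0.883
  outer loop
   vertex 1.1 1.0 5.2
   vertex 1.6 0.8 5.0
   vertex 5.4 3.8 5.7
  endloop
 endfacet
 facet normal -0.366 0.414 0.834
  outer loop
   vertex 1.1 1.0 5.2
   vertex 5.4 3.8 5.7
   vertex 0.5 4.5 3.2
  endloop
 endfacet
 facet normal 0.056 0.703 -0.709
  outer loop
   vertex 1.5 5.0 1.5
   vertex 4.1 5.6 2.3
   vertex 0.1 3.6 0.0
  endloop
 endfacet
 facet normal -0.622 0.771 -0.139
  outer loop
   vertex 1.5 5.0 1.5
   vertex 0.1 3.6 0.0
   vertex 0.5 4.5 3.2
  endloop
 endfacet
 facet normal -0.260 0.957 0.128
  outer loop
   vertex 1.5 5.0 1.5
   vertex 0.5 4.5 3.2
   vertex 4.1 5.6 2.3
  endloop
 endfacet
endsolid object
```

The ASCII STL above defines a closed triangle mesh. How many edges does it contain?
21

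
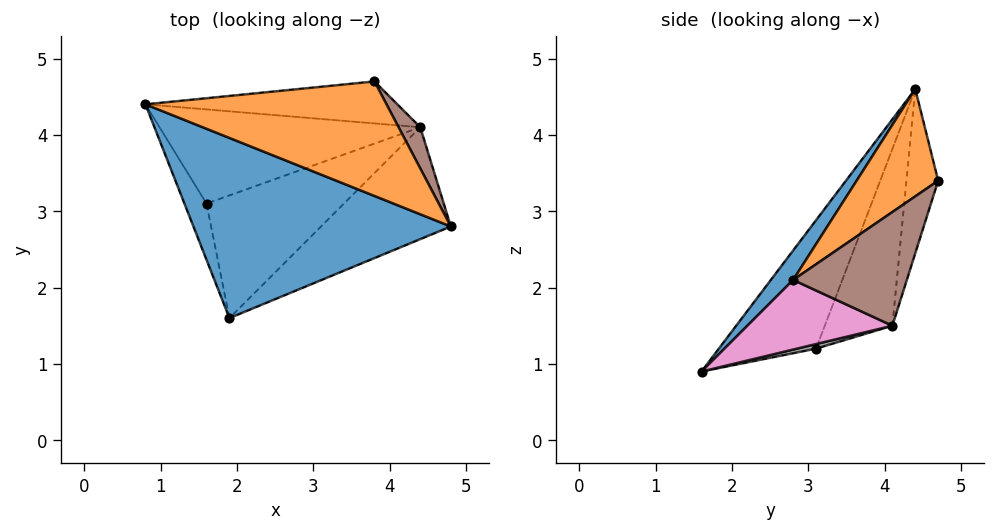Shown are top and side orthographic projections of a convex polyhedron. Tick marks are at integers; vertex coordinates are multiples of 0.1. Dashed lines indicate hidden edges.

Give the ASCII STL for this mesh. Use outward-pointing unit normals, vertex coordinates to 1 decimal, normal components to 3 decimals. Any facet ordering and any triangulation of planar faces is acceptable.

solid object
 facet normal 0.070 -0.785 0.615
  outer loop
   vertex 1.9 1.6 0.9
   vertex 4.8 2.8 2.1
   vertex 0.8 4.4 4.6
  endloop
 endfacet
 facet normal 0.376 -0.380 0.845
  outer loop
   vertex 3.8 4.7 3.4
   vertex 0.8 4.4 4.6
   vertex 4.8 2.8 2.1
  endloop
 endfacet
 facet normal -0.973 -0.161 -0.167
  outer loop
   vertex 1.6 3.1 1.2
   vertex 1.9 1.6 0.9
   vertex 0.8 4.4 4.6
  endloop
 endfacet
 facet normal -0.234 0.903 -0.359
  outer loop
   vertex 4.4 4.1 1.5
   vertex 0.8 4.4 4.6
   vertex 3.8 4.7 3.4
  endloop
 endfacet
 facet normal -0.270 0.876 -0.399
  outer loop
   vertex 4.4 4.1 1.5
   vertex 1.6 3.1 1.2
   vertex 0.8 4.4 4.6
  endloop
 endfacet
 facet normal 0.916 0.362 0.175
  outer loop
   vertex 4.4 4.1 1.5
   vertex 3.8 4.7 3.4
   vertex 4.8 2.8 2.1
  endloop
 endfacet
 facet normal 0.457 -0.253 -0.853
  outer loop
   vertex 4.4 4.1 1.5
   vertex 4.8 2.8 2.1
   vertex 1.9 1.6 0.9
  endloop
 endfacet
 facet normal 0.033 0.202 -0.979
  outer loop
   vertex 4.4 4.1 1.5
   vertex 1.9 1.6 0.9
   vertex 1.6 3.1 1.2
  endloop
 endfacet
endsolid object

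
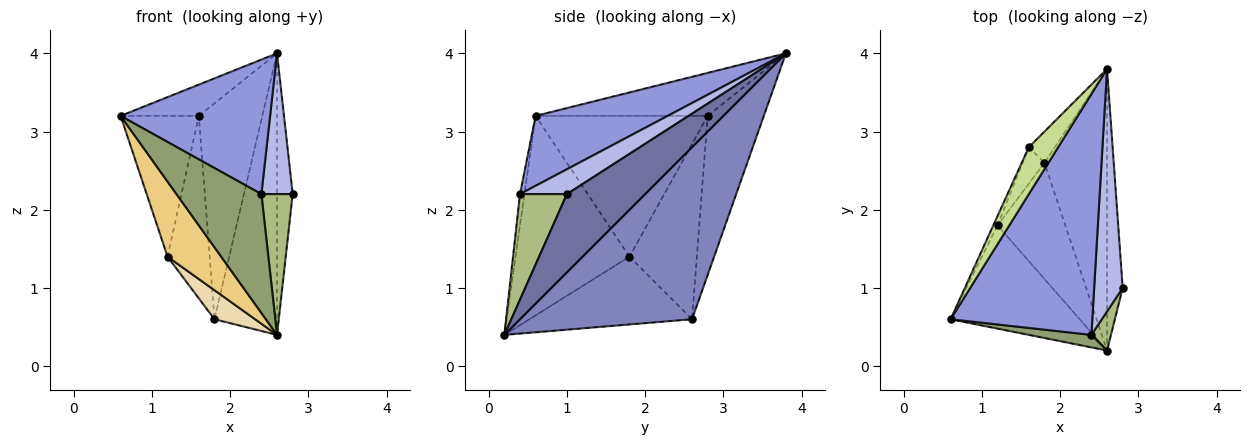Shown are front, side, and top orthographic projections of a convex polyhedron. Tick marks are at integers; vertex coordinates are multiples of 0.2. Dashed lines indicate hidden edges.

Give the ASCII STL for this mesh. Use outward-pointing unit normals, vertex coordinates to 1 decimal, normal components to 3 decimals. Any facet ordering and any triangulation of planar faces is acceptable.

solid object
 facet normal 0.962 0.192 -0.192
  outer loop
   vertex 2.6 0.2 0.4
   vertex 2.6 3.8 4.0
   vertex 2.8 1.0 2.2
  endloop
 endfacet
 facet normal 0.889 0.323 -0.323
  outer loop
   vertex 1.8 2.6 0.6
   vertex 2.6 3.8 4.0
   vertex 2.6 0.2 0.4
  endloop
 endfacet
 facet normal 0.396 -0.448 0.802
  outer loop
   vertex 2.4 0.4 2.2
   vertex 2.6 3.8 4.0
   vertex 0.6 0.6 3.2
  endloop
 endfacet
 facet normal 0.602 -0.401 0.691
  outer loop
   vertex 2.4 0.4 2.2
   vertex 2.8 1.0 2.2
   vertex 2.6 3.8 4.0
  endloop
 endfacet
 facet normal -0.052 -0.993 0.105
  outer loop
   vertex 2.4 0.4 2.2
   vertex 0.6 0.6 3.2
   vertex 2.6 0.2 0.4
  endloop
 endfacet
 facet normal 0.822 -0.548 0.152
  outer loop
   vertex 2.4 0.4 2.2
   vertex 2.6 0.2 0.4
   vertex 2.8 1.0 2.2
  endloop
 endfacet
 facet normal -0.773 0.352 0.527
  outer loop
   vertex 1.6 2.8 3.2
   vertex 0.6 0.6 3.2
   vertex 2.6 3.8 4.0
  endloop
 endfacet
 facet normal -0.658 0.745 -0.108
  outer loop
   vertex 1.6 2.8 3.2
   vertex 2.6 3.8 4.0
   vertex 1.8 2.6 0.6
  endloop
 endfacet
 facet normal -0.910 0.414 -0.028
  outer loop
   vertex 1.2 1.8 1.4
   vertex 0.6 0.6 3.2
   vertex 1.6 2.8 3.2
  endloop
 endfacet
 facet normal -0.843 0.527 -0.105
  outer loop
   vertex 1.2 1.8 1.4
   vertex 1.6 2.8 3.2
   vertex 1.8 2.6 0.6
  endloop
 endfacet
 facet normal -0.781 -0.367 -0.505
  outer loop
   vertex 1.2 1.8 1.4
   vertex 2.6 0.2 0.4
   vertex 0.6 0.6 3.2
  endloop
 endfacet
 facet normal -0.696 -0.174 -0.696
  outer loop
   vertex 1.2 1.8 1.4
   vertex 1.8 2.6 0.6
   vertex 2.6 0.2 0.4
  endloop
 endfacet
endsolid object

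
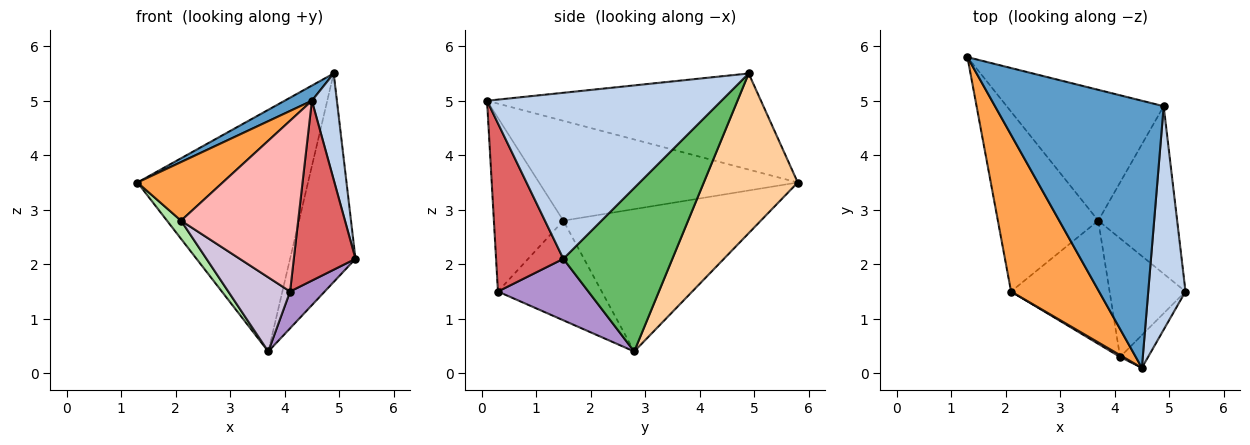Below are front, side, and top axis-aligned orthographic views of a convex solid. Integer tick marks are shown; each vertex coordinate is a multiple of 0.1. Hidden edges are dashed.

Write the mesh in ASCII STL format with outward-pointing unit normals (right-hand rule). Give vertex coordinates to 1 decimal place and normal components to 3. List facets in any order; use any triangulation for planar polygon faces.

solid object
 facet normal -0.494 -0.049 0.868
  outer loop
   vertex 4.5 0.1 5.0
   vertex 4.9 4.9 5.5
   vertex 1.3 5.8 3.5
  endloop
 endfacet
 facet normal 0.970 -0.104 0.218
  outer loop
   vertex 4.5 0.1 5.0
   vertex 5.3 1.5 2.1
   vertex 4.9 4.9 5.5
  endloop
 endfacet
 facet normal -0.728 -0.240 0.642
  outer loop
   vertex 2.1 1.5 2.8
   vertex 4.5 0.1 5.0
   vertex 1.3 5.8 3.5
  endloop
 endfacet
 facet normal 0.436 0.791 -0.428
  outer loop
   vertex 3.7 2.8 0.4
   vertex 1.3 5.8 3.5
   vertex 4.9 4.9 5.5
  endloop
 endfacet
 facet normal 0.792 0.475 -0.382
  outer loop
   vertex 3.7 2.8 0.4
   vertex 4.9 4.9 5.5
   vertex 5.3 1.5 2.1
  endloop
 endfacet
 facet normal -0.816 -0.058 -0.575
  outer loop
   vertex 3.7 2.8 0.4
   vertex 2.1 1.5 2.8
   vertex 1.3 5.8 3.5
  endloop
 endfacet
 facet normal 0.732 -0.671 -0.122
  outer loop
   vertex 4.1 0.3 1.5
   vertex 5.3 1.5 2.1
   vertex 4.5 0.1 5.0
  endloop
 endfacet
 facet normal -0.510 -0.860 0.009
  outer loop
   vertex 4.1 0.3 1.5
   vertex 4.5 0.1 5.0
   vertex 2.1 1.5 2.8
  endloop
 endfacet
 facet normal 0.612 -0.234 -0.755
  outer loop
   vertex 4.1 0.3 1.5
   vertex 3.7 2.8 0.4
   vertex 5.3 1.5 2.1
  endloop
 endfacet
 facet normal -0.655 -0.390 -0.648
  outer loop
   vertex 4.1 0.3 1.5
   vertex 2.1 1.5 2.8
   vertex 3.7 2.8 0.4
  endloop
 endfacet
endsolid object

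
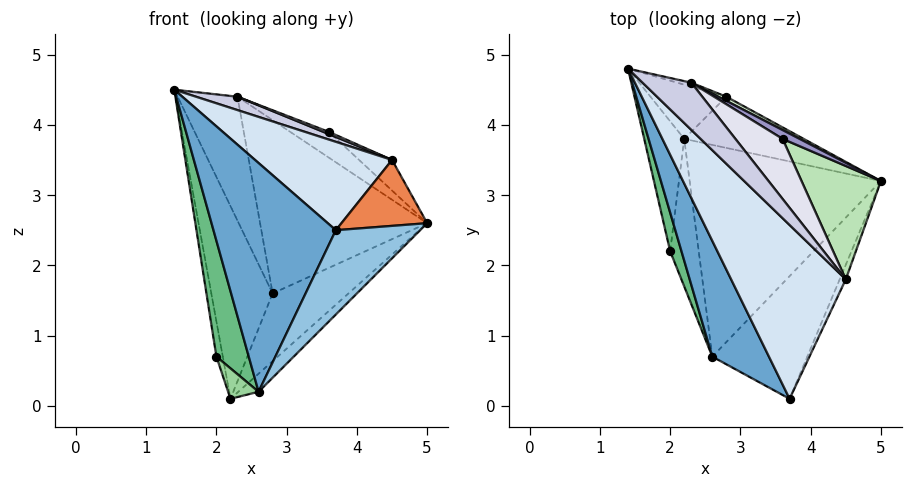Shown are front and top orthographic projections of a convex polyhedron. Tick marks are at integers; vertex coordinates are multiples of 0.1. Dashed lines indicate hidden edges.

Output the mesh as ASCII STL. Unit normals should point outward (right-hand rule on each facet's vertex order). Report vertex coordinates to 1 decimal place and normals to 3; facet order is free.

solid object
 facet normal -0.820 -0.511 0.259
  outer loop
   vertex 2.6 0.7 0.2
   vertex 3.7 0.1 2.5
   vertex 1.4 4.8 4.5
  endloop
 endfacet
 facet normal 0.816 -0.327 -0.476
  outer loop
   vertex 2.6 0.7 0.2
   vertex 5.0 3.2 2.6
   vertex 3.7 0.1 2.5
  endloop
 endfacet
 facet normal 0.672 0.063 -0.738
  outer loop
   vertex 2.6 0.7 0.2
   vertex 2.2 3.8 0.1
   vertex 5.0 3.2 2.6
  endloop
 endfacet
 facet normal -0.149 -0.448 0.881
  outer loop
   vertex 4.5 1.8 3.5
   vertex 1.4 4.8 4.5
   vertex 3.7 0.1 2.5
  endloop
 endfacet
 facet normal 0.920 -0.383 -0.085
  outer loop
   vertex 4.5 1.8 3.5
   vertex 3.7 0.1 2.5
   vertex 5.0 3.2 2.6
  endloop
 endfacet
 facet normal -0.275 0.926 -0.260
  outer loop
   vertex 2.8 4.4 1.6
   vertex 2.2 3.8 0.1
   vertex 1.4 4.8 4.5
  endloop
 endfacet
 facet normal 0.578 0.651 -0.492
  outer loop
   vertex 2.8 4.4 1.6
   vertex 5.0 3.2 2.6
   vertex 2.2 3.8 0.1
  endloop
 endfacet
 facet normal -0.980 0.051 -0.190
  outer loop
   vertex 2.0 2.2 0.7
   vertex 1.4 4.8 4.5
   vertex 2.2 3.8 0.1
  endloop
 endfacet
 facet normal -0.904 -0.407 0.136
  outer loop
   vertex 2.0 2.2 0.7
   vertex 2.6 0.7 0.2
   vertex 1.4 4.8 4.5
  endloop
 endfacet
 facet normal -0.797 -0.122 -0.591
  outer loop
   vertex 2.0 2.2 0.7
   vertex 2.2 3.8 0.1
   vertex 2.6 0.7 0.2
  endloop
 endfacet
 facet normal 0.710 0.184 0.680
  outer loop
   vertex 3.6 3.8 3.9
   vertex 4.5 1.8 3.5
   vertex 5.0 3.2 2.6
  endloop
 endfacet
 facet normal 0.471 0.882 0.021
  outer loop
   vertex 2.3 4.6 4.4
   vertex 5.0 3.2 2.6
   vertex 2.8 4.4 1.6
  endloop
 endfacet
 facet normal 0.577 0.772 0.265
  outer loop
   vertex 2.3 4.6 4.4
   vertex 3.6 3.8 3.9
   vertex 5.0 3.2 2.6
  endloop
 endfacet
 facet normal 0.213 0.976 -0.032
  outer loop
   vertex 2.3 4.6 4.4
   vertex 2.8 4.4 1.6
   vertex 1.4 4.8 4.5
  endloop
 endfacet
 facet normal 0.046 -0.273 0.961
  outer loop
   vertex 2.3 4.6 4.4
   vertex 1.4 4.8 4.5
   vertex 4.5 1.8 3.5
  endloop
 endfacet
 facet normal 0.340 -0.035 0.940
  outer loop
   vertex 2.3 4.6 4.4
   vertex 4.5 1.8 3.5
   vertex 3.6 3.8 3.9
  endloop
 endfacet
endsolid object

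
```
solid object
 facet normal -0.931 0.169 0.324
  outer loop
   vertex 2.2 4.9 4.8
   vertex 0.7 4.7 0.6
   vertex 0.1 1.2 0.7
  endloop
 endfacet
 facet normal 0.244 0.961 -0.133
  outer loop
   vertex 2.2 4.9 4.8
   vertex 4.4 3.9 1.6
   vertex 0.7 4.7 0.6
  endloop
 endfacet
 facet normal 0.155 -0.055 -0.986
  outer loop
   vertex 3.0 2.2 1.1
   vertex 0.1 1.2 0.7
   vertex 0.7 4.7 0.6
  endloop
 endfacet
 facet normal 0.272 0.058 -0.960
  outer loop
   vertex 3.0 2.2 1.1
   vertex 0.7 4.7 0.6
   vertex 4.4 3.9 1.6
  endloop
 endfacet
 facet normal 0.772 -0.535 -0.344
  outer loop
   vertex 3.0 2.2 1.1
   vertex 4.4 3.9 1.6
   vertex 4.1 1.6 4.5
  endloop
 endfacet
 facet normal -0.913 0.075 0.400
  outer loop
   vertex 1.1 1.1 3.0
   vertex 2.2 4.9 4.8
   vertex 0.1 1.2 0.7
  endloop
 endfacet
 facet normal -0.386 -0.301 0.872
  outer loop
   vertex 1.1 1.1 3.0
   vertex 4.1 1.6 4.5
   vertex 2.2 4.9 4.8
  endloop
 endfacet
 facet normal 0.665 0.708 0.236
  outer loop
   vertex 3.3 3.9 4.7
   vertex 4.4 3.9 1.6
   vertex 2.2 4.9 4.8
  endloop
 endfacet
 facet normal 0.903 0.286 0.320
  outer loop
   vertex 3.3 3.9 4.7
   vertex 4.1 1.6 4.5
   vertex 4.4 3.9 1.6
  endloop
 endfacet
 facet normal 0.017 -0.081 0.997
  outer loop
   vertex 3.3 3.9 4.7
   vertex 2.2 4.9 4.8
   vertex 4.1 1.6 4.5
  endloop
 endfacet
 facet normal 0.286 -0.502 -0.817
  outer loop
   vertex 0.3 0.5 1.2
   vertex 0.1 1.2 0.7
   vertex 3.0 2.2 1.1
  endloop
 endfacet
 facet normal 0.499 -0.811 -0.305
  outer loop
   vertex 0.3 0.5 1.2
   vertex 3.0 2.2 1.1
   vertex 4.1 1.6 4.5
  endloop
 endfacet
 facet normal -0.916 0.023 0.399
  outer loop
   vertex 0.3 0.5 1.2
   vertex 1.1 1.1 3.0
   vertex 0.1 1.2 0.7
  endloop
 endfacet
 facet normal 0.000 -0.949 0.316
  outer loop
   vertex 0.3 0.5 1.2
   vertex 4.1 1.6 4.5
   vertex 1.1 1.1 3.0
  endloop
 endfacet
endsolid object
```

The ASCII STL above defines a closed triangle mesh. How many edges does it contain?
21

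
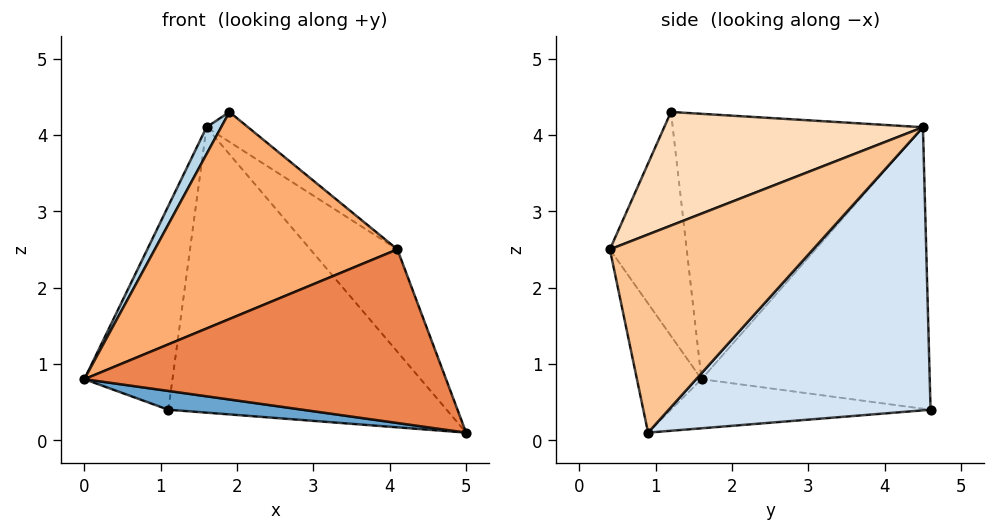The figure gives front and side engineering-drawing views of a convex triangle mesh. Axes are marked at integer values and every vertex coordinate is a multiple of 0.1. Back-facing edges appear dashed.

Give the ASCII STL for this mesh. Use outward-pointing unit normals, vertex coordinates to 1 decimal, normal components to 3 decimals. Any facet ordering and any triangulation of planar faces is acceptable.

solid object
 facet normal -0.149 -0.077 -0.986
  outer loop
   vertex 1.1 4.6 0.4
   vertex 5.0 0.9 0.1
   vertex 0.0 1.6 0.8
  endloop
 endfacet
 facet normal -0.924 0.357 0.135
  outer loop
   vertex 1.6 4.5 4.1
   vertex 1.1 4.6 0.4
   vertex 0.0 1.6 0.8
  endloop
 endfacet
 facet normal -0.880 -0.051 0.472
  outer loop
   vertex 1.6 4.5 4.1
   vertex 0.0 1.6 0.8
   vertex 1.9 1.2 4.3
  endloop
 endfacet
 facet normal 0.683 0.726 -0.073
  outer loop
   vertex 1.6 4.5 4.1
   vertex 5.0 0.9 0.1
   vertex 1.1 4.6 0.4
  endloop
 endfacet
 facet normal -0.170 -0.950 -0.262
  outer loop
   vertex 4.1 0.4 2.5
   vertex 0.0 1.6 0.8
   vertex 5.0 0.9 0.1
  endloop
 endfacet
 facet normal -0.301 -0.952 0.055
  outer loop
   vertex 4.1 0.4 2.5
   vertex 1.9 1.2 4.3
   vertex 0.0 1.6 0.8
  endloop
 endfacet
 facet normal 0.845 0.362 0.393
  outer loop
   vertex 4.1 0.4 2.5
   vertex 5.0 0.9 0.1
   vertex 1.6 4.5 4.1
  endloop
 endfacet
 facet normal 0.652 0.105 0.751
  outer loop
   vertex 4.1 0.4 2.5
   vertex 1.6 4.5 4.1
   vertex 1.9 1.2 4.3
  endloop
 endfacet
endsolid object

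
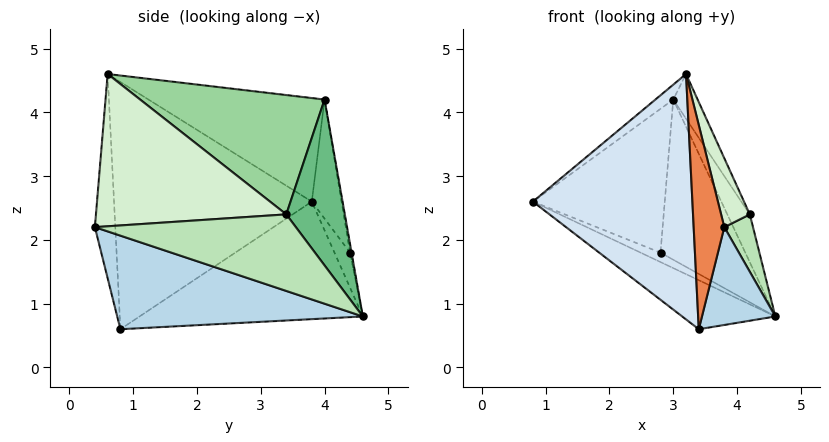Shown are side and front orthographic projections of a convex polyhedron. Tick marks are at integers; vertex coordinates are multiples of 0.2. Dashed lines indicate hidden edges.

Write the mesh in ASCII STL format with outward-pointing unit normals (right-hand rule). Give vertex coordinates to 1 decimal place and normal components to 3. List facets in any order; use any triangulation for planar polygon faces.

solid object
 facet normal -0.591 0.060 0.805
  outer loop
   vertex 3.0 4.0 4.2
   vertex 0.8 3.8 2.6
   vertex 3.2 0.6 4.6
  endloop
 endfacet
 facet normal -0.453 0.189 -0.872
  outer loop
   vertex 3.4 0.8 0.6
   vertex 0.8 3.8 2.6
   vertex 4.6 4.6 0.8
  endloop
 endfacet
 facet normal 0.915 -0.273 -0.297
  outer loop
   vertex 3.4 0.8 0.6
   vertex 4.6 4.6 0.8
   vertex 3.8 0.4 2.2
  endloop
 endfacet
 facet normal -0.776 -0.626 -0.070
  outer loop
   vertex 3.4 0.8 0.6
   vertex 3.2 0.6 4.6
   vertex 0.8 3.8 2.6
  endloop
 endfacet
 facet normal -0.553 -0.830 -0.069
  outer loop
   vertex 3.4 0.8 0.6
   vertex 3.8 0.4 2.2
   vertex 3.2 0.6 4.6
  endloop
 endfacet
 facet normal -0.447 0.569 -0.691
  outer loop
   vertex 2.8 4.4 1.8
   vertex 4.6 4.6 0.8
   vertex 0.8 3.8 2.6
  endloop
 endfacet
 facet normal -0.217 0.960 0.178
  outer loop
   vertex 2.8 4.4 1.8
   vertex 0.8 3.8 2.6
   vertex 3.0 4.0 4.2
  endloop
 endfacet
 facet normal -0.017 0.986 0.166
  outer loop
   vertex 2.8 4.4 1.8
   vertex 3.0 4.0 4.2
   vertex 4.6 4.6 0.8
  endloop
 endfacet
 facet normal 0.834 0.321 0.449
  outer loop
   vertex 4.2 3.4 2.4
   vertex 4.6 4.6 0.8
   vertex 3.0 4.0 4.2
  endloop
 endfacet
 facet normal 0.844 0.111 0.525
  outer loop
   vertex 4.2 3.4 2.4
   vertex 3.0 4.0 4.2
   vertex 3.2 0.6 4.6
  endloop
 endfacet
 facet normal 0.980 -0.140 0.140
  outer loop
   vertex 4.2 3.4 2.4
   vertex 3.8 0.4 2.2
   vertex 4.6 4.6 0.8
  endloop
 endfacet
 facet normal 0.957 -0.144 0.251
  outer loop
   vertex 4.2 3.4 2.4
   vertex 3.2 0.6 4.6
   vertex 3.8 0.4 2.2
  endloop
 endfacet
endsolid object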